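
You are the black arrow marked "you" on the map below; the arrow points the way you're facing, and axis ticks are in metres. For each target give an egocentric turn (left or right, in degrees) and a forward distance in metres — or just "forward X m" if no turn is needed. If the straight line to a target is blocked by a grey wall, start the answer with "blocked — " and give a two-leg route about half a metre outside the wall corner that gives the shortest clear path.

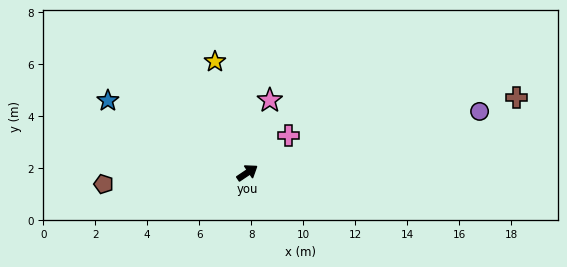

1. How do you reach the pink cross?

turn left 8°, forward 2.1 m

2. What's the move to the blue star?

turn left 119°, forward 6.0 m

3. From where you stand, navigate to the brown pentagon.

turn left 151°, forward 5.5 m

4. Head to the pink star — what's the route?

turn left 39°, forward 2.9 m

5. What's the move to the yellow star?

turn left 72°, forward 4.5 m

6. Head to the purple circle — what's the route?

turn right 19°, forward 9.2 m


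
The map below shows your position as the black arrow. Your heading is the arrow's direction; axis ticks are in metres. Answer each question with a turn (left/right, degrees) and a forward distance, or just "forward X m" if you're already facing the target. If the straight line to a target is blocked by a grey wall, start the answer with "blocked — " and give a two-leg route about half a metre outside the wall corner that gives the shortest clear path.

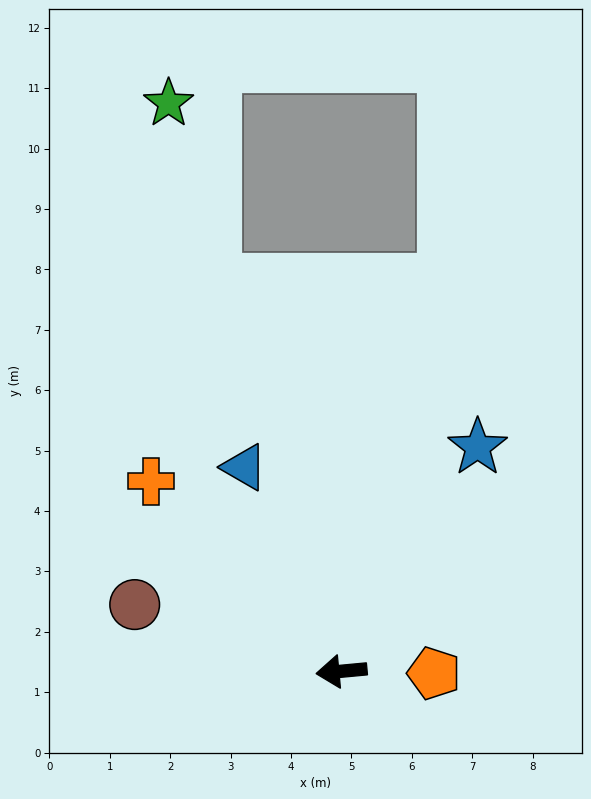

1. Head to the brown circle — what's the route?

turn right 23°, forward 3.6 m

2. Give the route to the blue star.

turn right 127°, forward 4.3 m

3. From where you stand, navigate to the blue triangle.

turn right 70°, forward 3.7 m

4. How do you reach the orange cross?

turn right 50°, forward 4.5 m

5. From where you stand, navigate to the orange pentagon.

turn left 173°, forward 1.5 m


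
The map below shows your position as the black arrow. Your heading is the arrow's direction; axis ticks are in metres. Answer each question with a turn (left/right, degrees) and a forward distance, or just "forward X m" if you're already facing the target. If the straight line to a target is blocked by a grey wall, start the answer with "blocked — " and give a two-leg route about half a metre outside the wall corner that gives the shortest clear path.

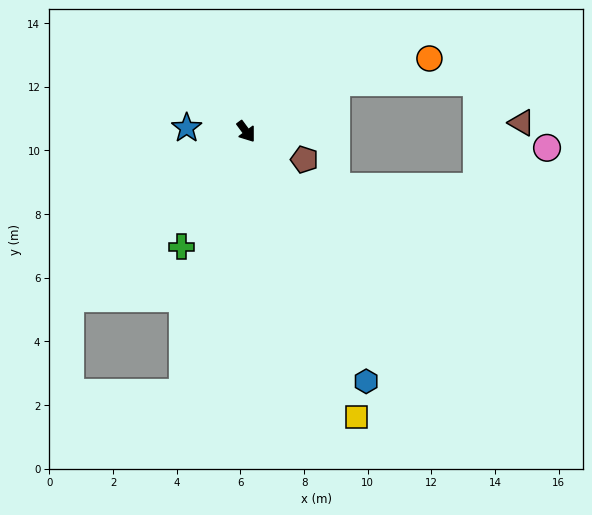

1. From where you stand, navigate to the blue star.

turn right 130°, forward 1.9 m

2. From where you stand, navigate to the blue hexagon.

turn right 11°, forward 8.7 m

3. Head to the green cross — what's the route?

turn right 66°, forward 4.2 m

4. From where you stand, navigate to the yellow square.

turn right 15°, forward 9.6 m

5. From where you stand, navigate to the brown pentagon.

turn left 28°, forward 2.0 m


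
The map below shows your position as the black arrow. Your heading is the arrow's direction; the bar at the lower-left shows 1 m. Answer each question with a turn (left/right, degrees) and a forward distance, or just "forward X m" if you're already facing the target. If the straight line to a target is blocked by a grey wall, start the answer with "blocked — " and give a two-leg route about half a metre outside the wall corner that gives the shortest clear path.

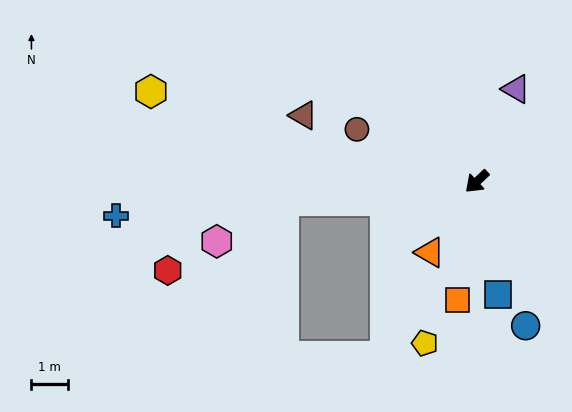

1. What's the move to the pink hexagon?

blocked — turn right 38°, forward 5.3 m, then turn left 26°, forward 2.2 m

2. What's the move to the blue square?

turn left 57°, forward 3.1 m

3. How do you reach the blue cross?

turn right 38°, forward 9.9 m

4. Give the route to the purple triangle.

turn right 156°, forward 2.7 m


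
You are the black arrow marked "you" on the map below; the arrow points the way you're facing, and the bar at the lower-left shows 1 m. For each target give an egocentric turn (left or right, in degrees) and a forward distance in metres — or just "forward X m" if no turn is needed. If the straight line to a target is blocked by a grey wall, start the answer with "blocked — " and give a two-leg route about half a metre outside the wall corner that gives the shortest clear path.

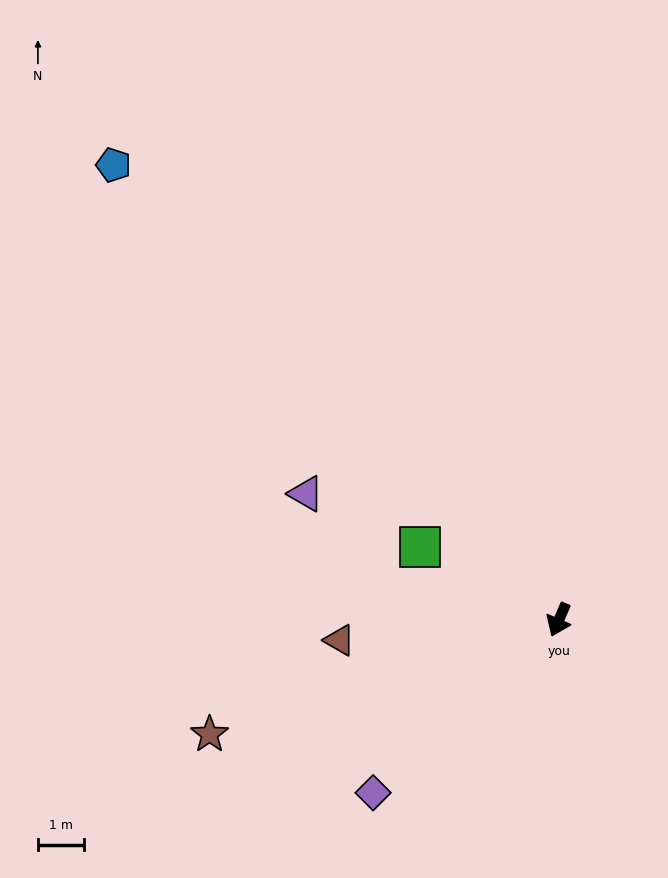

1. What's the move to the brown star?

turn right 48°, forward 7.9 m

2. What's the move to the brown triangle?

turn right 61°, forward 4.7 m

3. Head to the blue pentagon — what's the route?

turn right 112°, forward 13.7 m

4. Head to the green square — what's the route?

turn right 94°, forward 3.4 m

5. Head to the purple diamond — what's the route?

turn right 24°, forward 5.5 m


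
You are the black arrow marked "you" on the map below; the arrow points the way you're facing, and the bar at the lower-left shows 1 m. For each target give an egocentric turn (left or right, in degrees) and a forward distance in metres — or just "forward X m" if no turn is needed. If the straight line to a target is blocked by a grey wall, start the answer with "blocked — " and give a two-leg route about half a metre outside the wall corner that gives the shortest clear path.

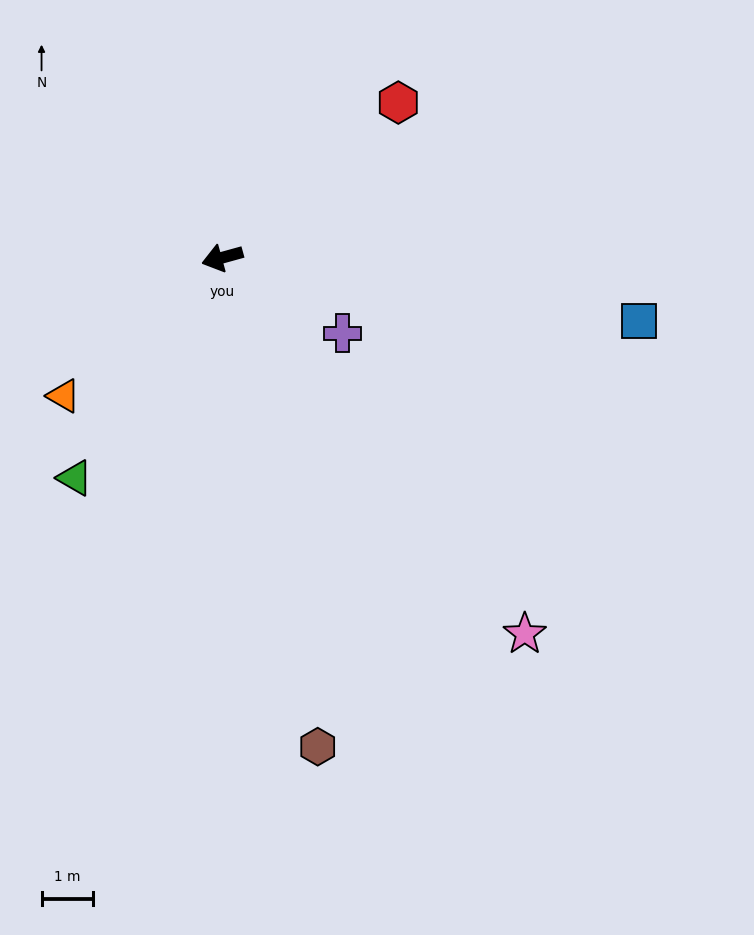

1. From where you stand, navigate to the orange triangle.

turn left 26°, forward 4.1 m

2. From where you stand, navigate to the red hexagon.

turn right 154°, forward 4.6 m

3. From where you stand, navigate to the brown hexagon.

turn left 86°, forward 9.8 m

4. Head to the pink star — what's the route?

turn left 113°, forward 9.5 m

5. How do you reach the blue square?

turn left 156°, forward 8.3 m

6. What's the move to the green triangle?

turn left 41°, forward 5.2 m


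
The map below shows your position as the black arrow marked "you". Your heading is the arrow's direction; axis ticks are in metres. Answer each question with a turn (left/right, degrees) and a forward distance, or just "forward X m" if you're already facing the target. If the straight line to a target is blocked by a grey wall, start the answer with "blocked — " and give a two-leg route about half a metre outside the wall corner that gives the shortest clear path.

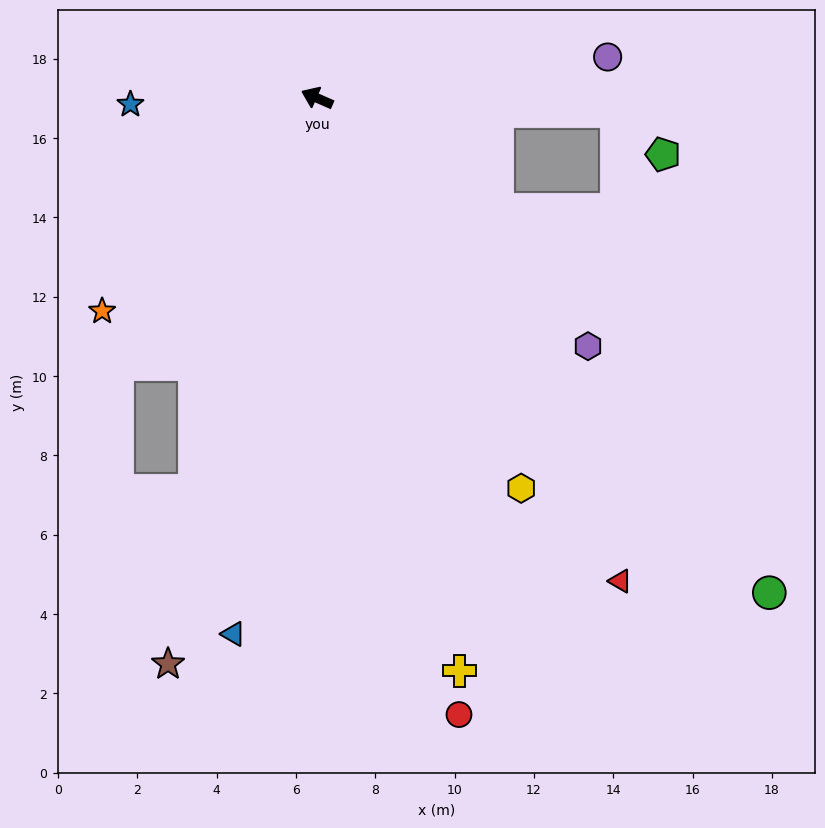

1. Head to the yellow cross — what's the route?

turn left 128°, forward 14.9 m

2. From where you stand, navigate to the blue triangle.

turn left 105°, forward 13.7 m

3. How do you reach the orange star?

turn left 68°, forward 7.6 m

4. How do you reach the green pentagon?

blocked — turn right 159°, forward 7.6 m, then turn right 41°, forward 1.6 m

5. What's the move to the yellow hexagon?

turn left 141°, forward 11.1 m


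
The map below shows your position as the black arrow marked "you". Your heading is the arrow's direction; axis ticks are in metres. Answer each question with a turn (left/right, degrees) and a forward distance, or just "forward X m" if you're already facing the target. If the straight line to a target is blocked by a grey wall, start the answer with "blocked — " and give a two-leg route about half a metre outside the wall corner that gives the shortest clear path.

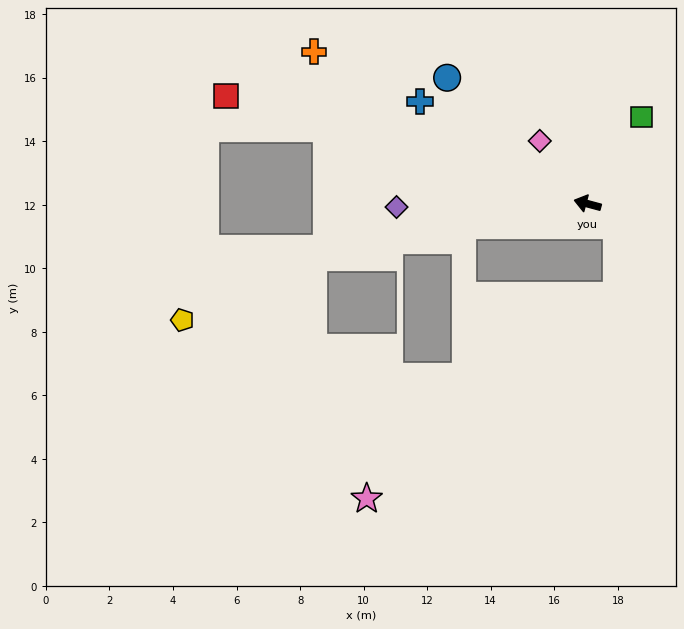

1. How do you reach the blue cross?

turn right 16°, forward 6.2 m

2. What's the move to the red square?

forward 11.9 m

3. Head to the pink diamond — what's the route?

turn right 38°, forward 2.5 m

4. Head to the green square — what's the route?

turn right 107°, forward 3.2 m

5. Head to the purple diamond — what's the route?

turn left 16°, forward 6.0 m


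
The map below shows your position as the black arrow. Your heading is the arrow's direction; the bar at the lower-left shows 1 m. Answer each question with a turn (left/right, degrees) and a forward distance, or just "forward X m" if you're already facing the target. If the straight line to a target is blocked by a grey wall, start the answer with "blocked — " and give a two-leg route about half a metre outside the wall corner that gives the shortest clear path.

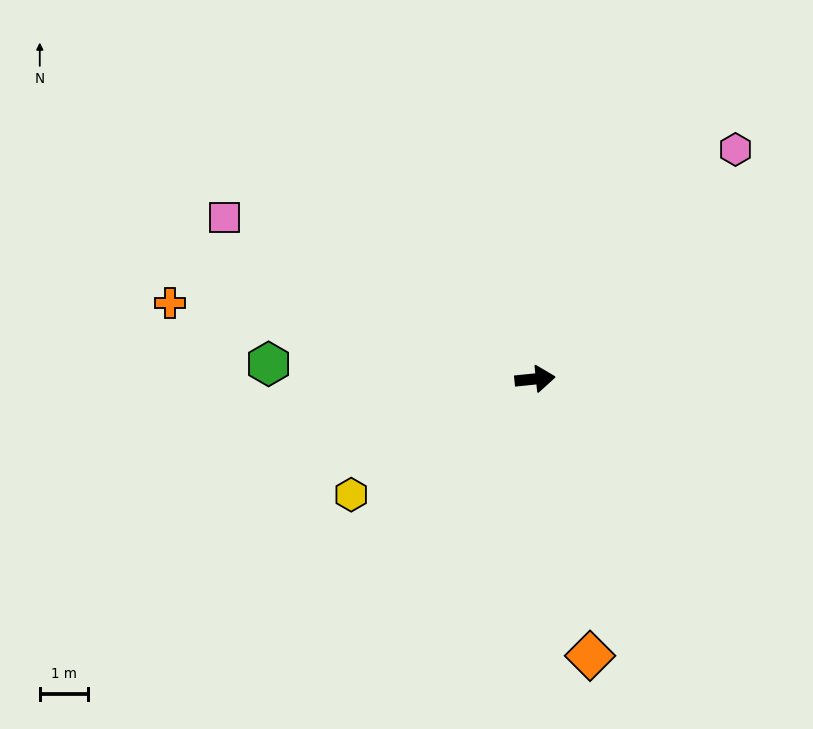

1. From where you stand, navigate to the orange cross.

turn left 162°, forward 7.7 m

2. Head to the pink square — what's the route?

turn left 147°, forward 7.3 m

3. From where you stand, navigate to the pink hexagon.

turn left 43°, forward 6.3 m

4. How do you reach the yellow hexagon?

turn right 154°, forward 4.5 m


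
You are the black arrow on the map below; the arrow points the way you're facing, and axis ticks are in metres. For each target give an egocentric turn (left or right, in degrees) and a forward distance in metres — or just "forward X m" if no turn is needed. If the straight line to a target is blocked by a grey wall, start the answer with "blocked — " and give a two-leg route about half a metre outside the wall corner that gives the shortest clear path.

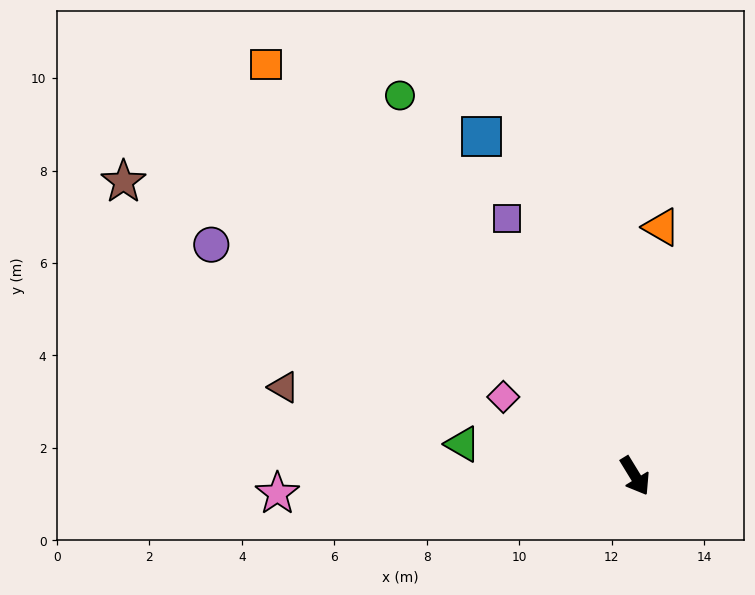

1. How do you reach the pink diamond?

turn right 152°, forward 3.3 m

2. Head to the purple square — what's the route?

turn left 175°, forward 6.2 m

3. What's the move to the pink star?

turn right 119°, forward 7.7 m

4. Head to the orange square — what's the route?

turn right 170°, forward 12.0 m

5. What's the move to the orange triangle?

turn left 142°, forward 5.4 m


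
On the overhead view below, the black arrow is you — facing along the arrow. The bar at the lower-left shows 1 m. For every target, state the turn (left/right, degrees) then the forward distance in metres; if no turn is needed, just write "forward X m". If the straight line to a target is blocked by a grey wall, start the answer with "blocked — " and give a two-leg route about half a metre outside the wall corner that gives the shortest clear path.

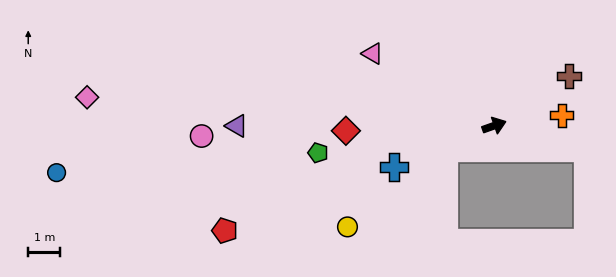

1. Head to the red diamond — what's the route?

turn left 162°, forward 4.6 m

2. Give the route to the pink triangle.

turn left 130°, forward 4.4 m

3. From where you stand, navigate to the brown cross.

turn left 14°, forward 2.8 m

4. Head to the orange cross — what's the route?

turn right 11°, forward 2.1 m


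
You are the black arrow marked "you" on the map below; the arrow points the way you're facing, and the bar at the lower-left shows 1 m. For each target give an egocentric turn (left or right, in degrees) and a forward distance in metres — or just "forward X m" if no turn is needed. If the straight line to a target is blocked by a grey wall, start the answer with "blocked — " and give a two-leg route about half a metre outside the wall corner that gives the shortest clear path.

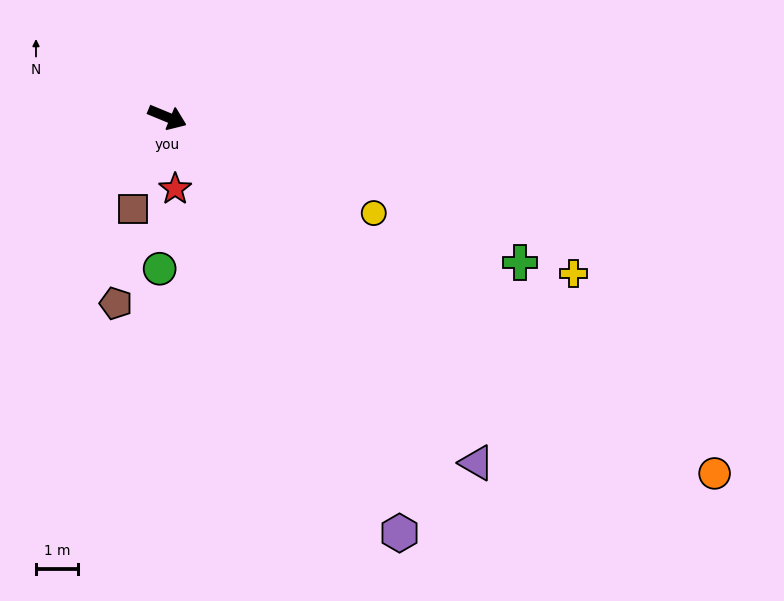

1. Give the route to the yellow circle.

turn right 2°, forward 5.4 m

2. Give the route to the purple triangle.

turn right 26°, forward 11.1 m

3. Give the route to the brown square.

turn right 88°, forward 2.3 m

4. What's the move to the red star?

turn right 61°, forward 1.7 m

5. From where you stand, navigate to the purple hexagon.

turn right 38°, forward 11.4 m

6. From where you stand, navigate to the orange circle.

turn right 11°, forward 15.6 m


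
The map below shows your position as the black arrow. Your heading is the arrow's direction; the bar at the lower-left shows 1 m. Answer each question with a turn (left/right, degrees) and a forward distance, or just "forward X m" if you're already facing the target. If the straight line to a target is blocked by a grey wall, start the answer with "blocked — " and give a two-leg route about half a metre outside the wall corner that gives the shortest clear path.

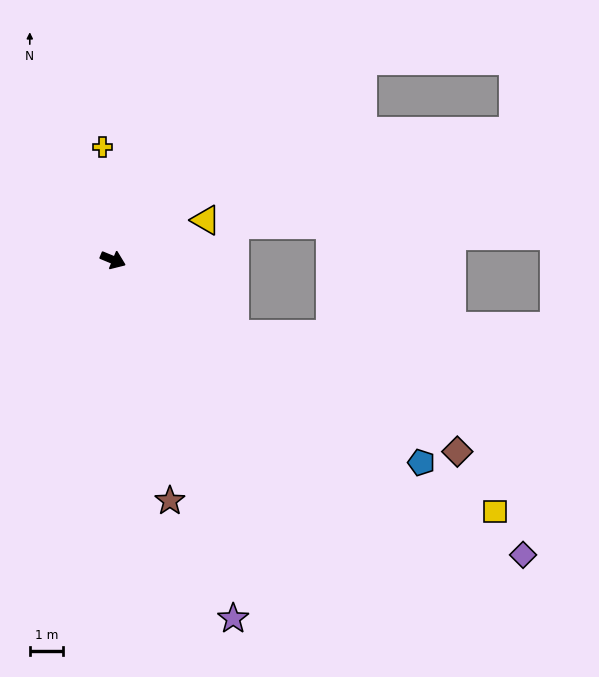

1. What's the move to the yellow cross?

turn left 118°, forward 3.4 m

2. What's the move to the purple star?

turn right 49°, forward 11.3 m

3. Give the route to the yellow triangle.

turn left 46°, forward 3.0 m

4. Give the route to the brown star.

turn right 54°, forward 7.4 m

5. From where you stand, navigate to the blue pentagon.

turn right 11°, forward 11.0 m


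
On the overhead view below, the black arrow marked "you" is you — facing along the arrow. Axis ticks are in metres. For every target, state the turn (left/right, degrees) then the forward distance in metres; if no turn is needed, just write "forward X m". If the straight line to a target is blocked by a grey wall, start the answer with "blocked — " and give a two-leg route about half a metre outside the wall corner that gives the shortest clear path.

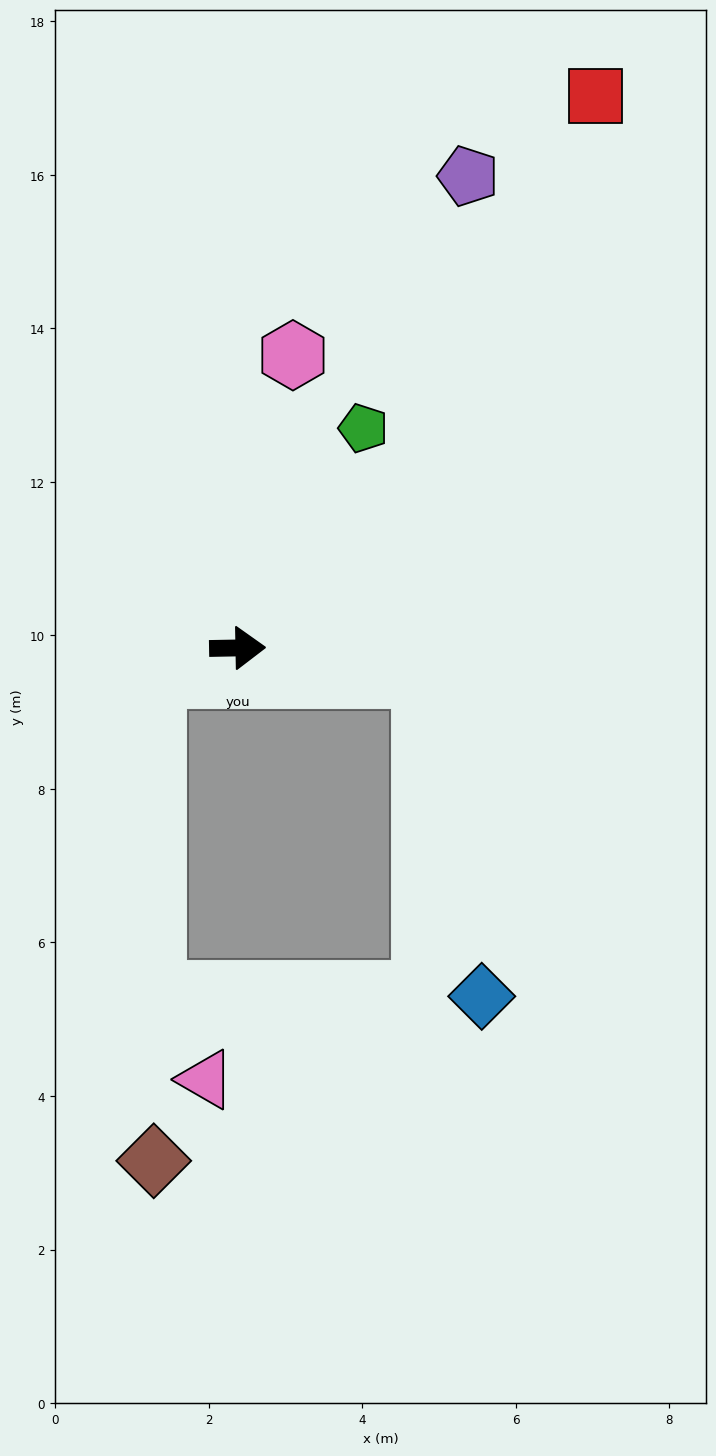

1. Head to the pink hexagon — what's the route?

turn left 78°, forward 3.9 m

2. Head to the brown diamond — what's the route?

blocked — turn right 163°, forward 1.2 m, then turn left 72°, forward 6.3 m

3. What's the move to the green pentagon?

turn left 59°, forward 3.3 m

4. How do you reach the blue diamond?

blocked — turn right 9°, forward 2.5 m, then turn right 72°, forward 4.3 m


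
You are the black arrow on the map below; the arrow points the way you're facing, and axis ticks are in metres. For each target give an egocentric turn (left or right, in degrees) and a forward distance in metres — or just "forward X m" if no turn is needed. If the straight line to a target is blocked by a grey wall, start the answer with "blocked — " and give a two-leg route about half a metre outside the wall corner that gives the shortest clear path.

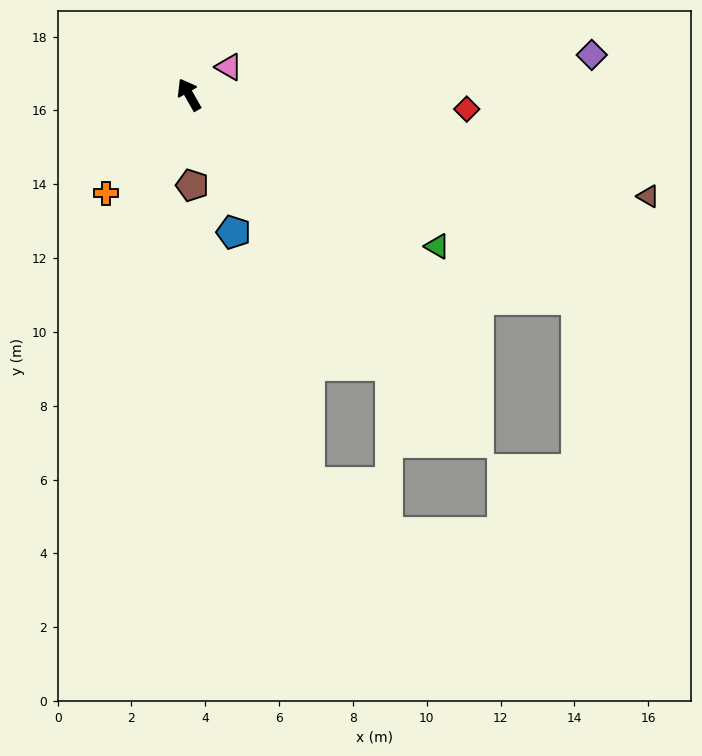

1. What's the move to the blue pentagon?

turn left 168°, forward 3.9 m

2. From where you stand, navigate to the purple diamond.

turn right 114°, forward 11.0 m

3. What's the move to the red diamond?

turn right 123°, forward 7.5 m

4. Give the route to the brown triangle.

turn right 132°, forward 12.7 m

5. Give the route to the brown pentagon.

turn left 152°, forward 2.5 m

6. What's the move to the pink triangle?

turn right 85°, forward 1.3 m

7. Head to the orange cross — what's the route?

turn left 110°, forward 3.5 m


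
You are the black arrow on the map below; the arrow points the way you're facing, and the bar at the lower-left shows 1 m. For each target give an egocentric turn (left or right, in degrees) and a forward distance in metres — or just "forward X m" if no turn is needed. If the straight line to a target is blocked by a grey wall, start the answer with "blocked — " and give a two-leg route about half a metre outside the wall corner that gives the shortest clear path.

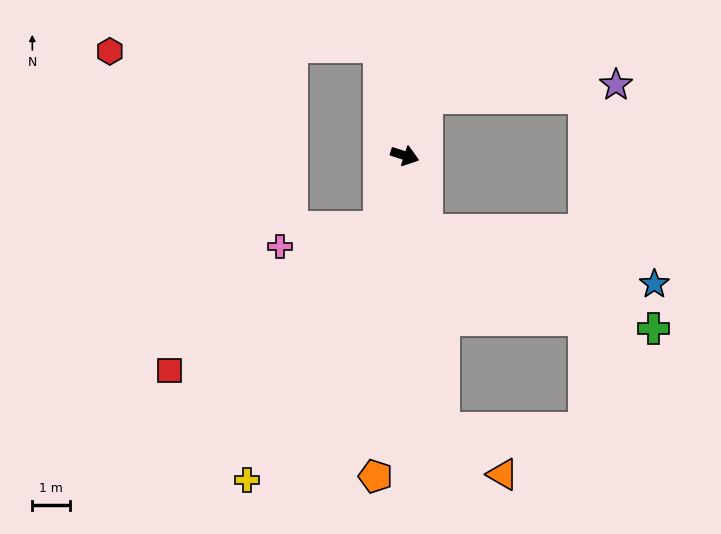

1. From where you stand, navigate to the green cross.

blocked — turn right 55°, forward 2.1 m, then turn left 49°, forward 6.6 m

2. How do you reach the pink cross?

blocked — turn right 92°, forward 2.0 m, then turn right 58°, forward 2.7 m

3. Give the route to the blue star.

blocked — turn right 55°, forward 2.1 m, then turn left 60°, forward 6.3 m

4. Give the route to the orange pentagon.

turn right 77°, forward 8.6 m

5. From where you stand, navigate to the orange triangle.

blocked — turn right 64°, forward 7.4 m, then turn left 44°, forward 2.0 m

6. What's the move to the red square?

blocked — turn right 92°, forward 2.0 m, then turn right 35°, forward 6.8 m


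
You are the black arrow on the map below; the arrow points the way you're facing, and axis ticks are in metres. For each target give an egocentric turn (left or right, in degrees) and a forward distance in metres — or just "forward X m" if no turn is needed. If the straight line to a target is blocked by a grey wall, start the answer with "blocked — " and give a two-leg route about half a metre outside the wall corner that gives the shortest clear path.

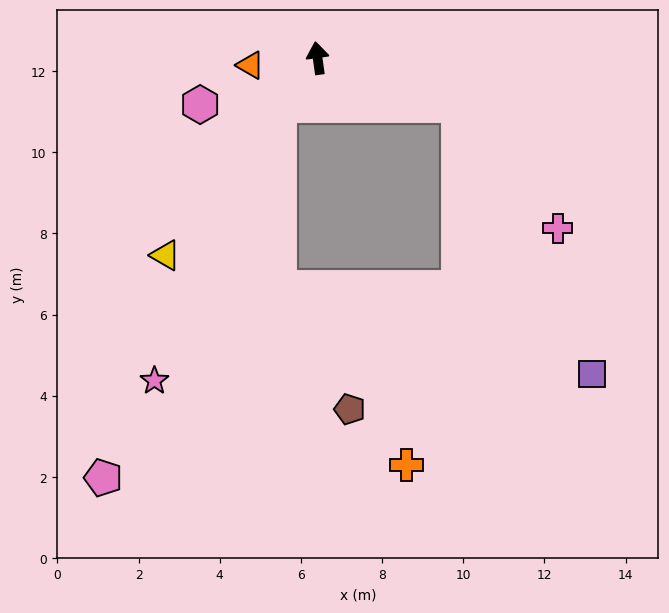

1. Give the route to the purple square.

blocked — turn right 117°, forward 3.7 m, then turn right 44°, forward 7.4 m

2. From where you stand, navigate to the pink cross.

blocked — turn right 117°, forward 3.7 m, then turn right 32°, forward 3.9 m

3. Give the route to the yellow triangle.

turn left 134°, forward 6.1 m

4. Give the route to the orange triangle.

turn left 88°, forward 1.7 m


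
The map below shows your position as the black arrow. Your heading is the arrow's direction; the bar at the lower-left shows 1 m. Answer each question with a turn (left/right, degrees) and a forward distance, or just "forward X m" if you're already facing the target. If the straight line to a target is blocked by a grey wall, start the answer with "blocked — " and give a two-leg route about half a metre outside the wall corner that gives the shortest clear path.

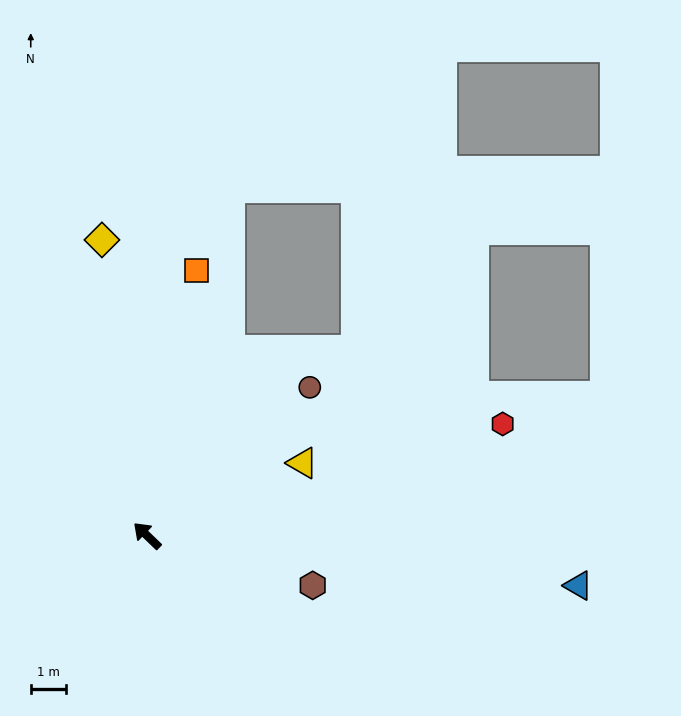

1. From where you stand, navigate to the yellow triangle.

turn right 111°, forward 4.8 m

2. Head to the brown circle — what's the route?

turn right 94°, forward 6.2 m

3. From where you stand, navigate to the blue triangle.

turn right 143°, forward 12.3 m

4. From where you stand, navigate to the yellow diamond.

turn right 37°, forward 8.5 m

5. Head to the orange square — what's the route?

turn right 57°, forward 7.6 m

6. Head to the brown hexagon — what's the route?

turn right 153°, forward 4.9 m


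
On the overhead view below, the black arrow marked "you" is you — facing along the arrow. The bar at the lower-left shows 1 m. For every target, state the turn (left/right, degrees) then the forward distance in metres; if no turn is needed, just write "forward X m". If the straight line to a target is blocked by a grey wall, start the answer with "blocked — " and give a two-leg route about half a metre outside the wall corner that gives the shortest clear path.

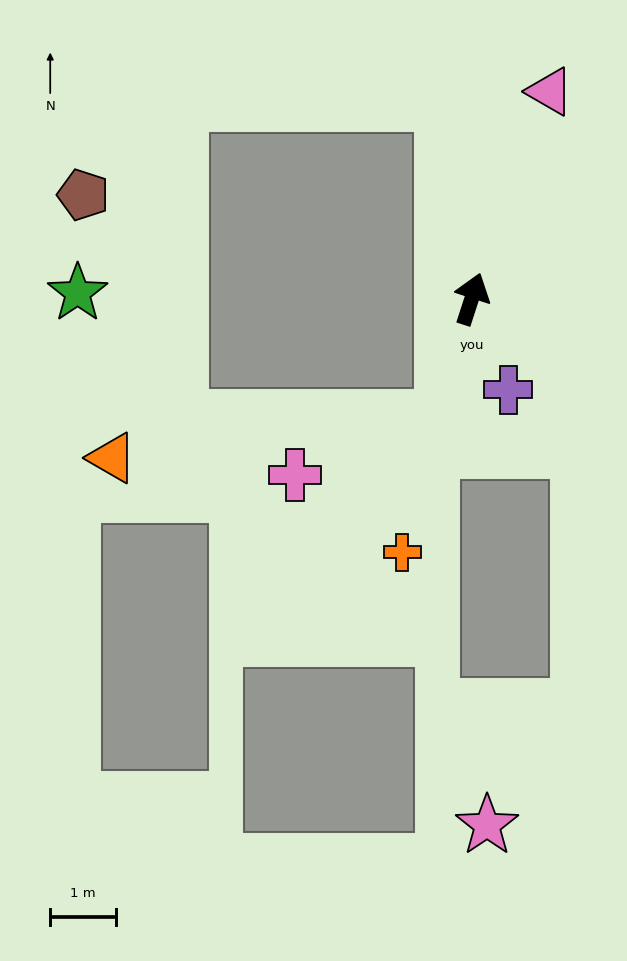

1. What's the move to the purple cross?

turn right 140°, forward 1.5 m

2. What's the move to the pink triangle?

turn right 3°, forward 3.4 m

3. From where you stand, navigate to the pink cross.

blocked — turn right 176°, forward 1.8 m, then turn right 55°, forward 2.4 m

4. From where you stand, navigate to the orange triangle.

blocked — turn right 176°, forward 1.8 m, then turn right 69°, forward 5.0 m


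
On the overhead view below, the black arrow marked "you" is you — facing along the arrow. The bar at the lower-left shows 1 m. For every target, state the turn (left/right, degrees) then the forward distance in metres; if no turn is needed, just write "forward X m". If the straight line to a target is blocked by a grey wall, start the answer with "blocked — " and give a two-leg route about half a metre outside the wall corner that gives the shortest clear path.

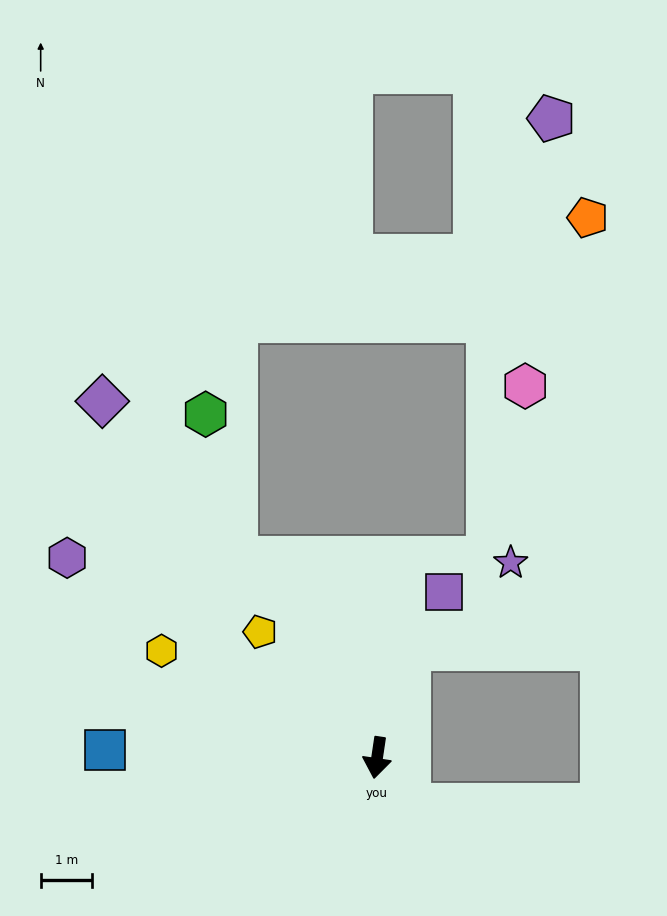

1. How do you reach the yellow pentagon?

turn right 129°, forward 3.3 m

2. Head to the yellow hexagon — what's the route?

turn right 108°, forward 4.6 m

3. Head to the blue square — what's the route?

turn right 83°, forward 5.3 m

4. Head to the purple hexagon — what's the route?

turn right 114°, forward 7.1 m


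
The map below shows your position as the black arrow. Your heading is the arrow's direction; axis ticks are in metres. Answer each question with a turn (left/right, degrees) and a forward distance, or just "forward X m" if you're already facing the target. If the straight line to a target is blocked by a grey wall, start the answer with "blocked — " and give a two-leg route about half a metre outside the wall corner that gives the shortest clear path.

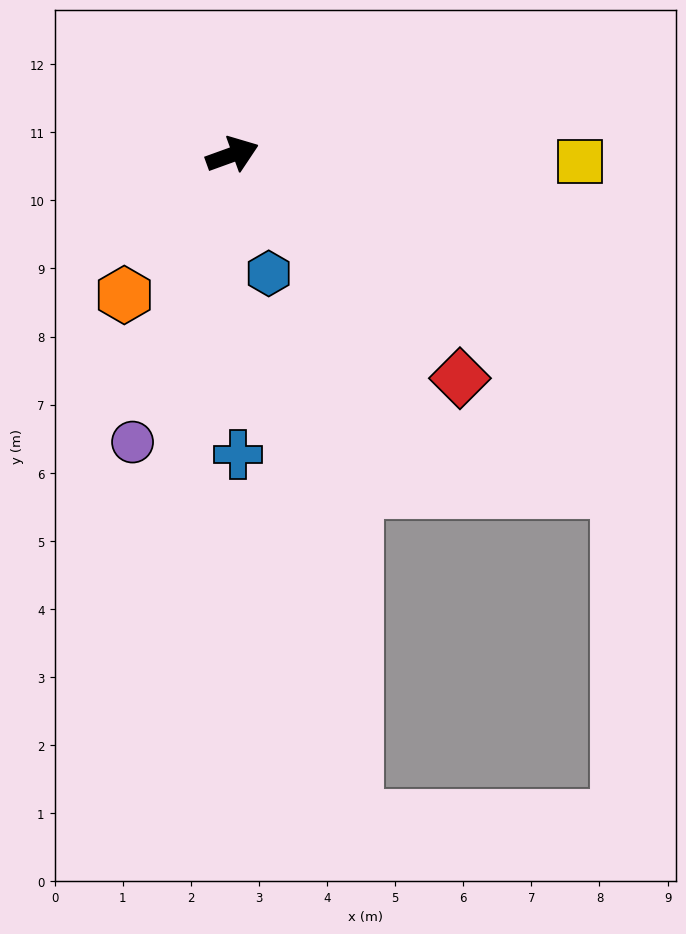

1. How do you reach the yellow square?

turn right 21°, forward 5.1 m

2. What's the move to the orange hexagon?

turn right 147°, forward 2.6 m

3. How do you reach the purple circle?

turn right 129°, forward 4.5 m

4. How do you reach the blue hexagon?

turn right 93°, forward 1.8 m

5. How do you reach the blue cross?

turn right 109°, forward 4.4 m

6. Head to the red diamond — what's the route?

turn right 64°, forward 4.7 m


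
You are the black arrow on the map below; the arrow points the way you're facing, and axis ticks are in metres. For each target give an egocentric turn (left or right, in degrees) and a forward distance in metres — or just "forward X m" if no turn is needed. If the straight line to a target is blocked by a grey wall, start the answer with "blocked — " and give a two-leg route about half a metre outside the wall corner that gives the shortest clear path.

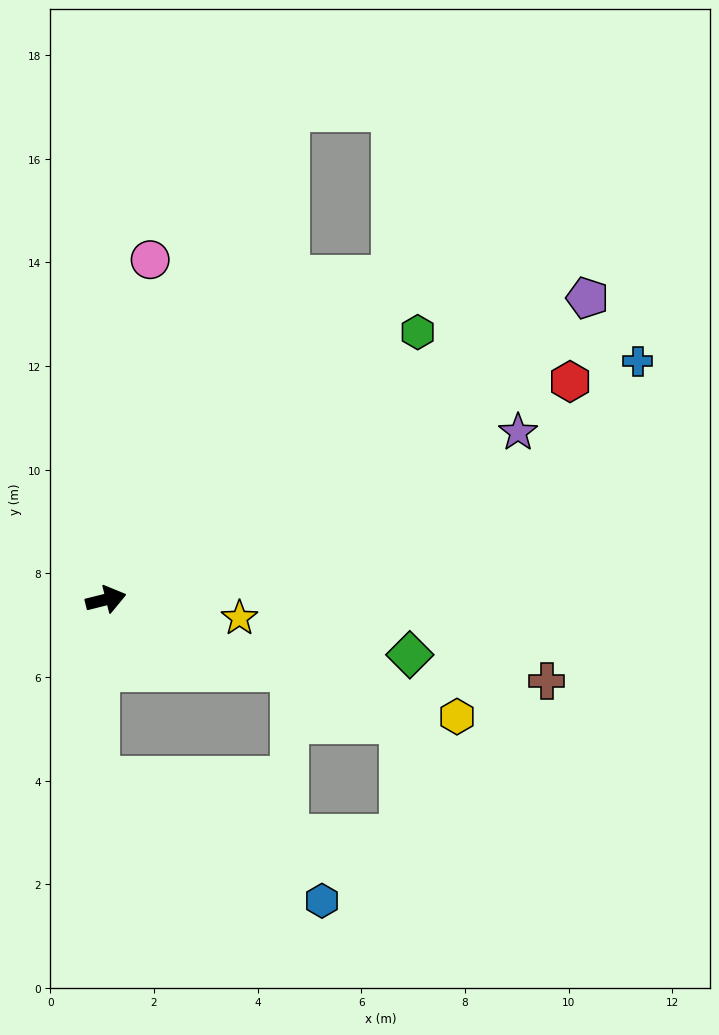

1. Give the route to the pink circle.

turn left 68°, forward 6.6 m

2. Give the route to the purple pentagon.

turn left 18°, forward 11.0 m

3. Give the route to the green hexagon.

turn left 27°, forward 7.9 m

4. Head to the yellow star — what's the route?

turn right 22°, forward 2.6 m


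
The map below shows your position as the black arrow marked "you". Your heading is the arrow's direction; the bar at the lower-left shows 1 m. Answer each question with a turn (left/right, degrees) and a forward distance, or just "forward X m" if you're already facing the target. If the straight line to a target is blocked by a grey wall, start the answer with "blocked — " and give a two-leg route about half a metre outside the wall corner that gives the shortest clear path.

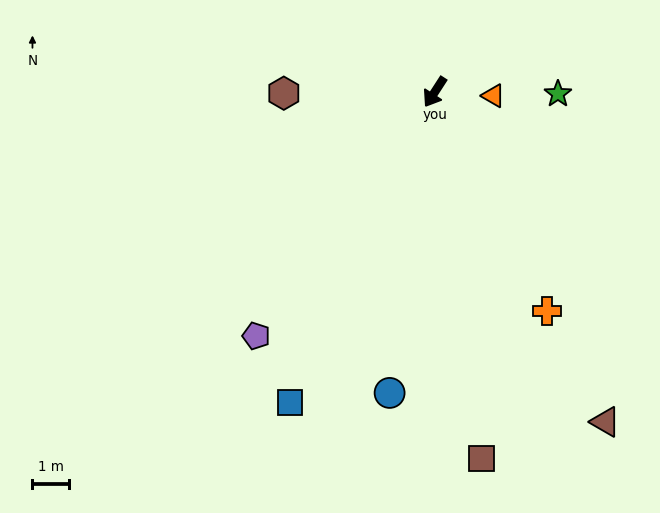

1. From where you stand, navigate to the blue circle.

turn left 24°, forward 8.4 m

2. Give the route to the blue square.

turn left 8°, forward 9.5 m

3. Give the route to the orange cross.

turn left 60°, forward 6.8 m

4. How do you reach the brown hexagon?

turn right 57°, forward 4.2 m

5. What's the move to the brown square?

turn left 40°, forward 10.2 m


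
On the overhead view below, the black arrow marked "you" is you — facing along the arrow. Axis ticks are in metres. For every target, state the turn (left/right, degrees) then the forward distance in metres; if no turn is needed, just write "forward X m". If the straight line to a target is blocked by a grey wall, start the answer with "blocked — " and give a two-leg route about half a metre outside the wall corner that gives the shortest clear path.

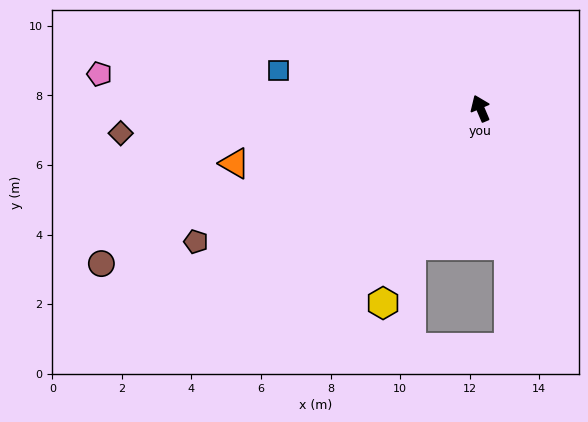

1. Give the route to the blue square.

turn left 56°, forward 5.9 m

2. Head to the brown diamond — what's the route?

turn left 71°, forward 10.4 m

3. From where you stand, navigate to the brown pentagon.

turn left 92°, forward 9.0 m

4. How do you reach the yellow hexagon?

turn left 130°, forward 6.3 m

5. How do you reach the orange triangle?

turn left 80°, forward 7.2 m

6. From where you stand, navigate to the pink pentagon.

turn left 62°, forward 11.0 m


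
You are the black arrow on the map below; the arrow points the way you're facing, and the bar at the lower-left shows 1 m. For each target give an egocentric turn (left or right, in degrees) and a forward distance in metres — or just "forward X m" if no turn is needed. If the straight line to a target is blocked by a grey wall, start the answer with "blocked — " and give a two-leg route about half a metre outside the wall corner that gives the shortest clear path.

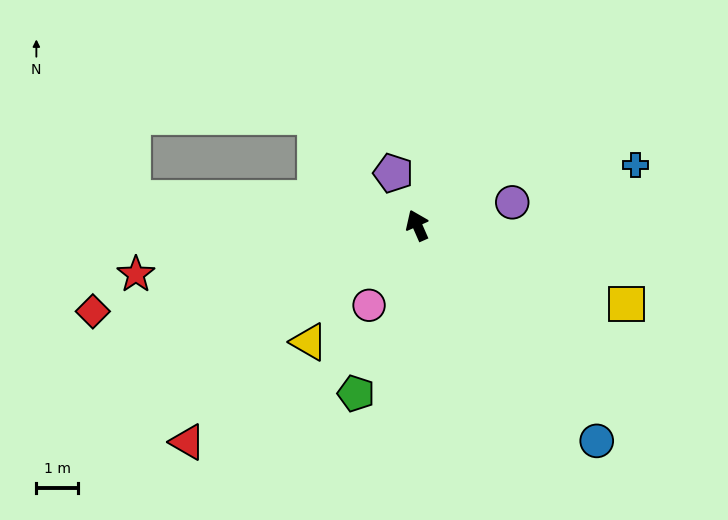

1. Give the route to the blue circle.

turn right 164°, forward 6.7 m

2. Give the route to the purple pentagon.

forward 1.4 m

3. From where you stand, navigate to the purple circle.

turn right 100°, forward 2.3 m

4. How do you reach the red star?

turn left 76°, forward 6.8 m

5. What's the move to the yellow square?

turn right 134°, forward 5.3 m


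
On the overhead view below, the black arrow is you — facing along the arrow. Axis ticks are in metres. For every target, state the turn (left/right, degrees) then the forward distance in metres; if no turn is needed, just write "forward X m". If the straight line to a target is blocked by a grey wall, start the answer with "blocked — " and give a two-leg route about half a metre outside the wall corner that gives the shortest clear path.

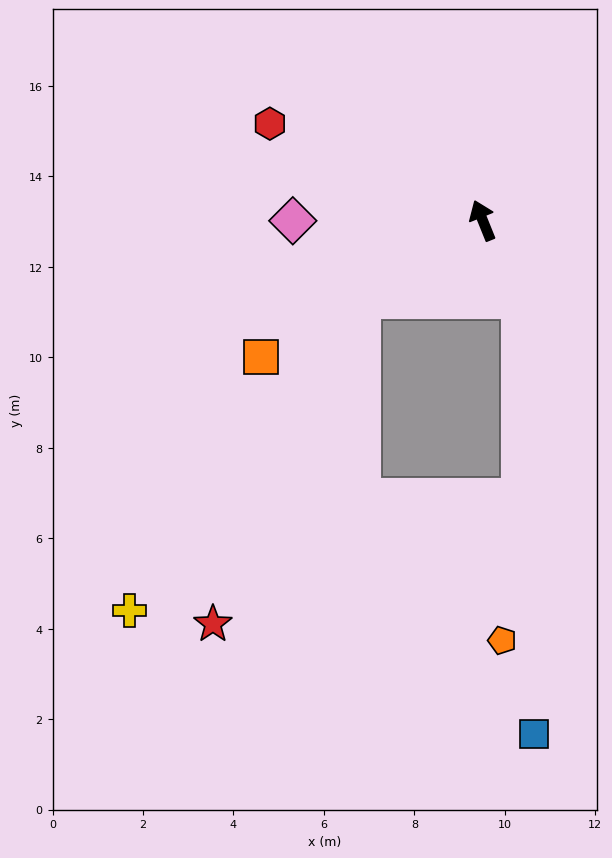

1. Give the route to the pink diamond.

turn left 68°, forward 4.2 m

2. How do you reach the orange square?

turn left 100°, forward 5.8 m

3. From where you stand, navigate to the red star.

blocked — turn left 101°, forward 3.2 m, then turn left 32°, forward 7.9 m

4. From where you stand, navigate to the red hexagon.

turn left 44°, forward 5.2 m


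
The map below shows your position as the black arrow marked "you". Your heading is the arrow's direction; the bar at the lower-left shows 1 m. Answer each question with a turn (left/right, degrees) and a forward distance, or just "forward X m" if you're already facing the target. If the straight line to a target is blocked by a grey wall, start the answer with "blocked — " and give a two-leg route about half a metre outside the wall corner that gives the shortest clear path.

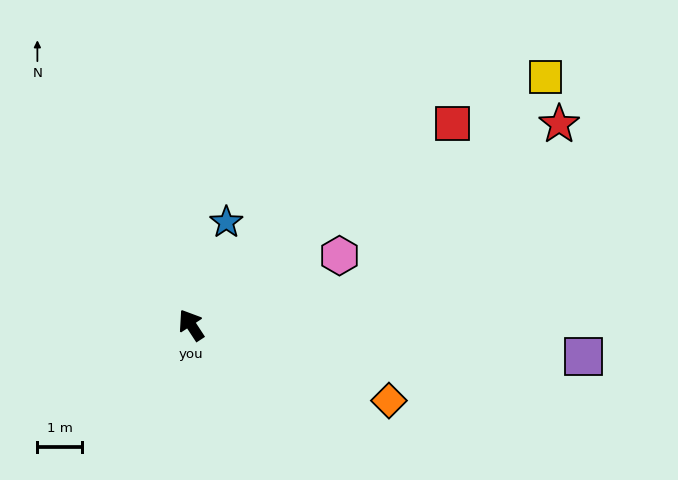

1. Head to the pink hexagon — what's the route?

turn right 98°, forward 3.7 m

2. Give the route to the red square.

turn right 86°, forward 7.4 m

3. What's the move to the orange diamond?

turn right 144°, forward 4.8 m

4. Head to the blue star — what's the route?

turn right 52°, forward 2.4 m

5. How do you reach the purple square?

turn right 128°, forward 8.9 m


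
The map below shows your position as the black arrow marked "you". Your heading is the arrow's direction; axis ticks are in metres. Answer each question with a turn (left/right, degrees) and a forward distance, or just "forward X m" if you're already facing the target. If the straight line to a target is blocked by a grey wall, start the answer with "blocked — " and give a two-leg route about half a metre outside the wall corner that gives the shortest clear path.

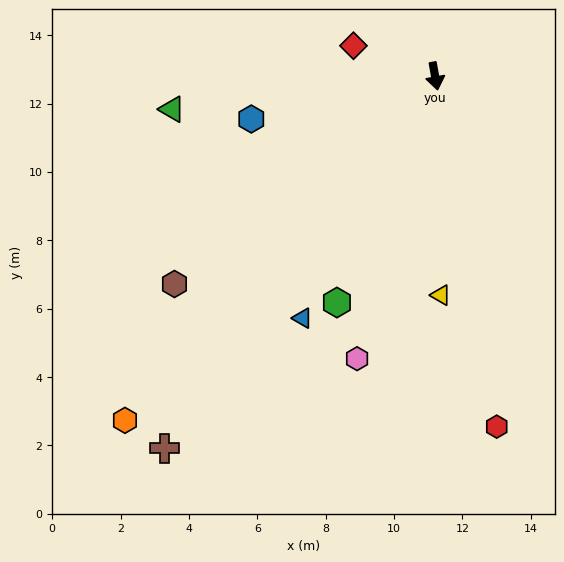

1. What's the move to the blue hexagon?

turn right 87°, forward 5.5 m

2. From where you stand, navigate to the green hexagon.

turn right 34°, forward 7.2 m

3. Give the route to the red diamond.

turn right 121°, forward 2.5 m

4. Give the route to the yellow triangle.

turn right 9°, forward 6.4 m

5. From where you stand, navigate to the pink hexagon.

turn right 26°, forward 8.6 m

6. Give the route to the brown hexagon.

turn right 62°, forward 9.7 m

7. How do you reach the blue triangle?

turn right 39°, forward 8.1 m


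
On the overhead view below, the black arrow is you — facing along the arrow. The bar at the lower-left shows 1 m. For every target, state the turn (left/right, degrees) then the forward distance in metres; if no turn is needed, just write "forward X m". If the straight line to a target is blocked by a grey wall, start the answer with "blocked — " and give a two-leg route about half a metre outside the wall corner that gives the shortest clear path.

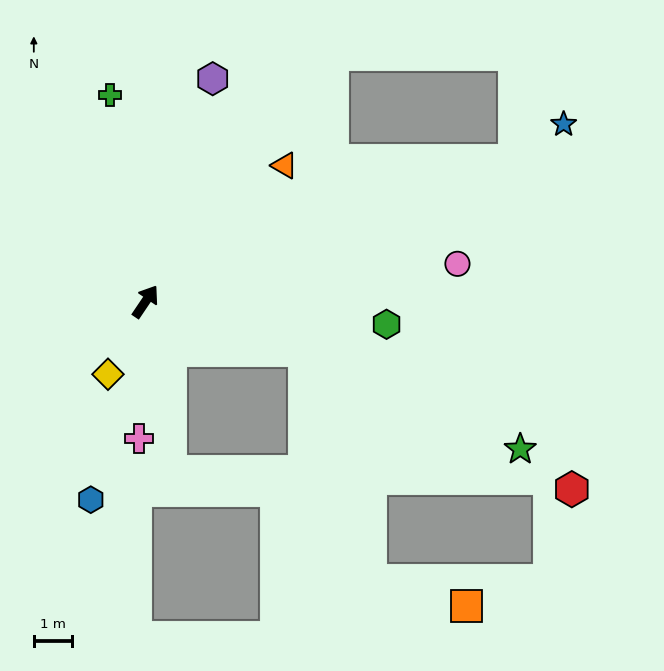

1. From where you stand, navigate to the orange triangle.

turn right 12°, forward 5.1 m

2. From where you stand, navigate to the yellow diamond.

turn right 173°, forward 2.1 m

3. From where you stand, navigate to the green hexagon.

turn right 61°, forward 6.3 m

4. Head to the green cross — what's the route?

turn left 44°, forward 5.5 m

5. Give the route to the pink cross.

turn right 149°, forward 3.6 m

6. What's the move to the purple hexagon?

turn left 17°, forward 6.1 m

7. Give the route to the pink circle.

turn right 49°, forward 8.2 m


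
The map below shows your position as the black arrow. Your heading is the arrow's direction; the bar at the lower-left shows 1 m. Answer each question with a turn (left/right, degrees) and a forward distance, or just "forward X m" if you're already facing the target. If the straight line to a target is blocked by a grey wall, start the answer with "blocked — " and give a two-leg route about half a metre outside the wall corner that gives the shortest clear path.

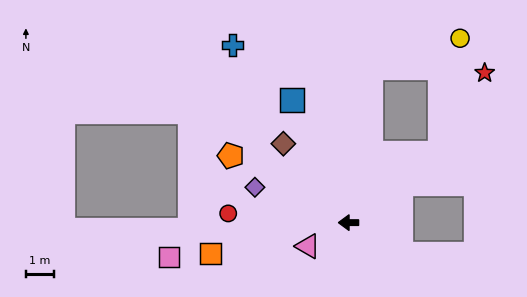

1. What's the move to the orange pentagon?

turn right 30°, forward 4.8 m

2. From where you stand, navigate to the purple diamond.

turn right 21°, forward 3.5 m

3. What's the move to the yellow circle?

blocked — turn right 143°, forward 4.1 m, then turn left 43°, forward 4.1 m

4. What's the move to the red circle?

turn right 4°, forward 4.3 m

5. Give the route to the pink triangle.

turn left 30°, forward 1.7 m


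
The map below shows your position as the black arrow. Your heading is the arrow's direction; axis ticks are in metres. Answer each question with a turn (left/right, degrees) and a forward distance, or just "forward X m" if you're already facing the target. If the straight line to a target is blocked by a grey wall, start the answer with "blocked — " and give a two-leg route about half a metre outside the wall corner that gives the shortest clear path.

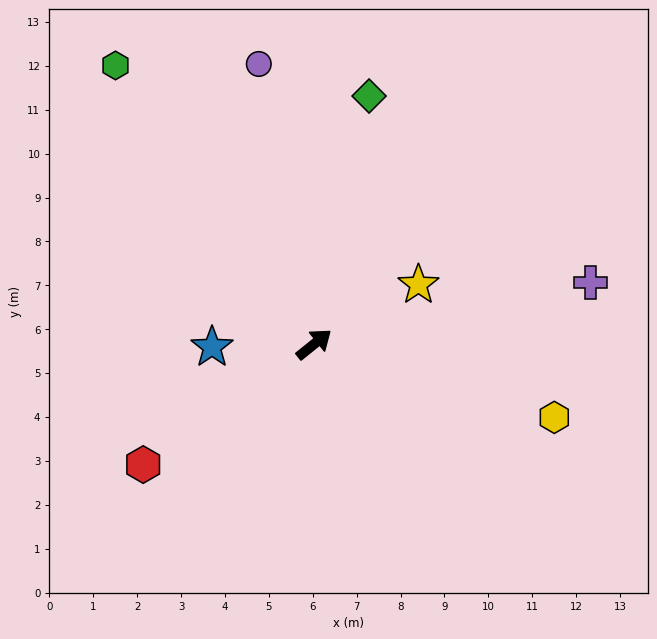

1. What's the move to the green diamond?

turn left 39°, forward 5.8 m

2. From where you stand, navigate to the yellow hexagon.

turn right 56°, forward 5.7 m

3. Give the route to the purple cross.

turn right 26°, forward 6.4 m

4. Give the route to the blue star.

turn left 143°, forward 2.3 m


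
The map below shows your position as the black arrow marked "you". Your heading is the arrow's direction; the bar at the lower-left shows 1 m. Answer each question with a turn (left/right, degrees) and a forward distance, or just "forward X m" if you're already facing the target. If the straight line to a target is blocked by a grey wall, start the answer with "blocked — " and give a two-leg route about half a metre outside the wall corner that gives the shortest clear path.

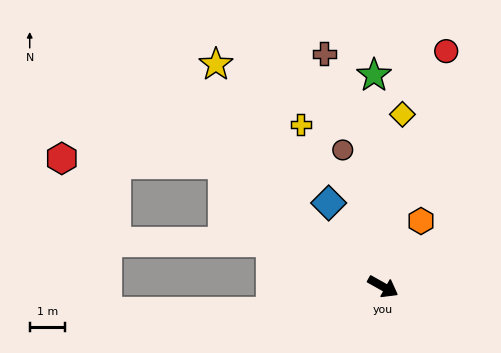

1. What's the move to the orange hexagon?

turn left 89°, forward 2.2 m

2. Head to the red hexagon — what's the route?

blocked — turn left 172°, forward 5.8 m, then turn left 35°, forward 4.6 m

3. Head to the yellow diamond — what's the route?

turn left 113°, forward 5.0 m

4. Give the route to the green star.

turn left 122°, forward 6.1 m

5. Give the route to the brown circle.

turn left 136°, forward 4.1 m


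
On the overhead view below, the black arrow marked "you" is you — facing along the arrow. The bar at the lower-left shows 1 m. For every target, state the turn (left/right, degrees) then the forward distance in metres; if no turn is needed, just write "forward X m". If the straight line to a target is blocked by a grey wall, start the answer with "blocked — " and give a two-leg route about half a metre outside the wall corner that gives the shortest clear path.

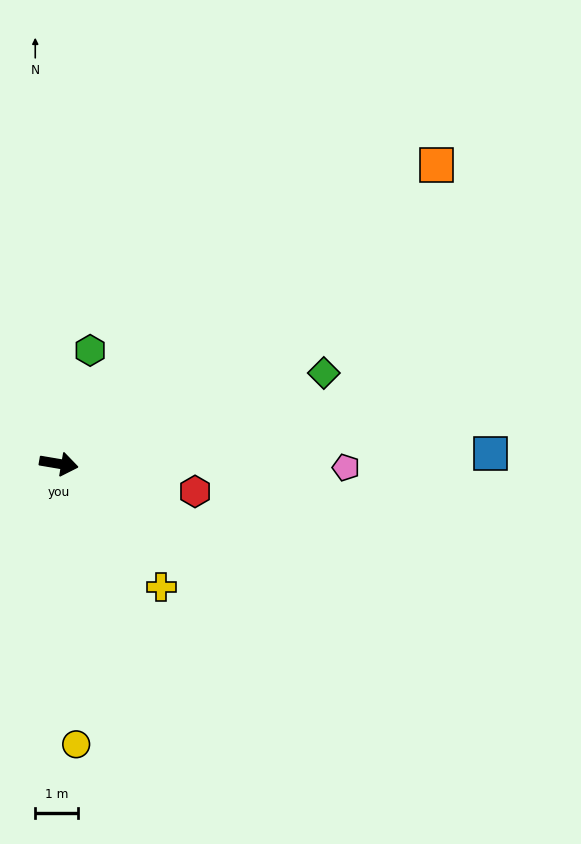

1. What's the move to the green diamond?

turn left 29°, forward 6.6 m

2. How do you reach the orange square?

turn left 48°, forward 11.3 m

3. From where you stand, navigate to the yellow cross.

turn right 41°, forward 3.8 m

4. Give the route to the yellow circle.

turn right 77°, forward 6.6 m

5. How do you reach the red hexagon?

forward 3.3 m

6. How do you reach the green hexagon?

turn left 84°, forward 2.8 m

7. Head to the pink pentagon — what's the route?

turn left 9°, forward 6.7 m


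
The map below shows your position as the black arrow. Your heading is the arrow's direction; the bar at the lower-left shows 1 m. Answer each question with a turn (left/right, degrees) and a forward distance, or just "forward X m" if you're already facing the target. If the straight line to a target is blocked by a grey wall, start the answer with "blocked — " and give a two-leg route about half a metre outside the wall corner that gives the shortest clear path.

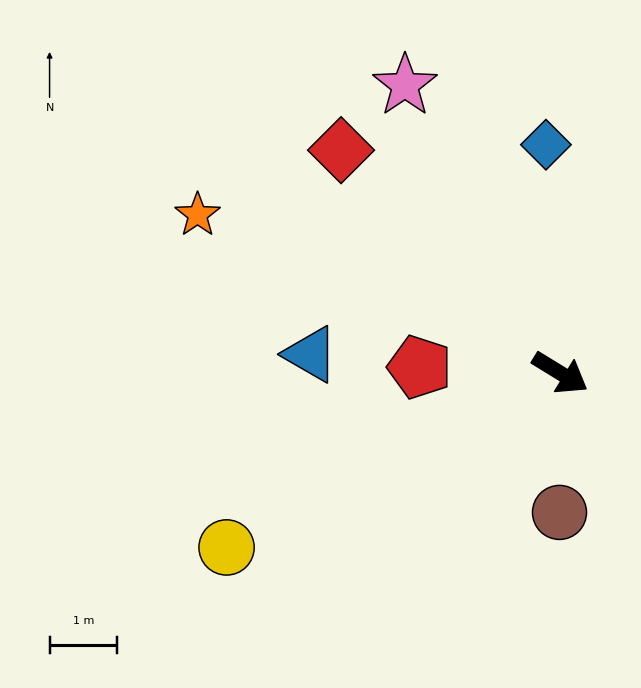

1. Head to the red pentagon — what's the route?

turn right 151°, forward 2.1 m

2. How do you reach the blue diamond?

turn left 125°, forward 3.4 m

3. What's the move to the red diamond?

turn left 166°, forward 4.6 m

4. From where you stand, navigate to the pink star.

turn left 150°, forward 4.8 m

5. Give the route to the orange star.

turn right 172°, forward 5.8 m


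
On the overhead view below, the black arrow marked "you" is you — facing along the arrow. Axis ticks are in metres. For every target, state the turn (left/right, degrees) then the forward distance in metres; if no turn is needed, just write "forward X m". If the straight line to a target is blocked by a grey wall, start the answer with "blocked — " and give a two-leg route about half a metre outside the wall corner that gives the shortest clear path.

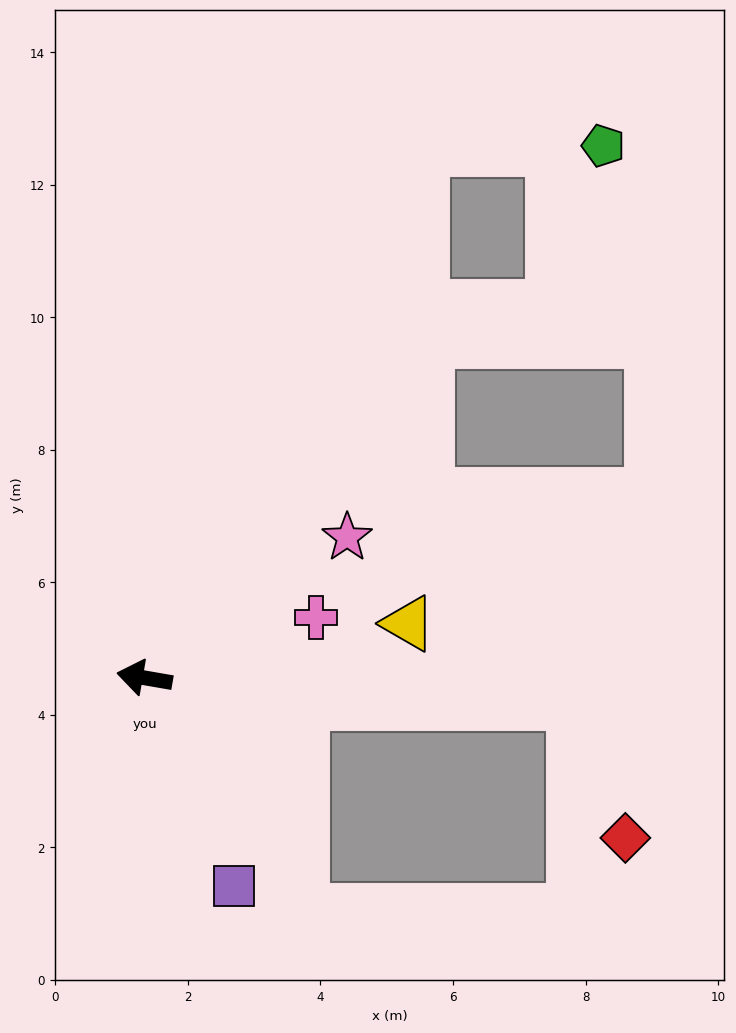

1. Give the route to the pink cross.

turn right 151°, forward 2.7 m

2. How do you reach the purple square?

turn left 123°, forward 3.4 m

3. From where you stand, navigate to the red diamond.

blocked — turn right 173°, forward 6.5 m, then turn right 67°, forward 2.2 m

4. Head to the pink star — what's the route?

turn right 135°, forward 3.7 m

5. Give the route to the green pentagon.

blocked — turn right 108°, forward 9.0 m, then turn right 61°, forward 2.8 m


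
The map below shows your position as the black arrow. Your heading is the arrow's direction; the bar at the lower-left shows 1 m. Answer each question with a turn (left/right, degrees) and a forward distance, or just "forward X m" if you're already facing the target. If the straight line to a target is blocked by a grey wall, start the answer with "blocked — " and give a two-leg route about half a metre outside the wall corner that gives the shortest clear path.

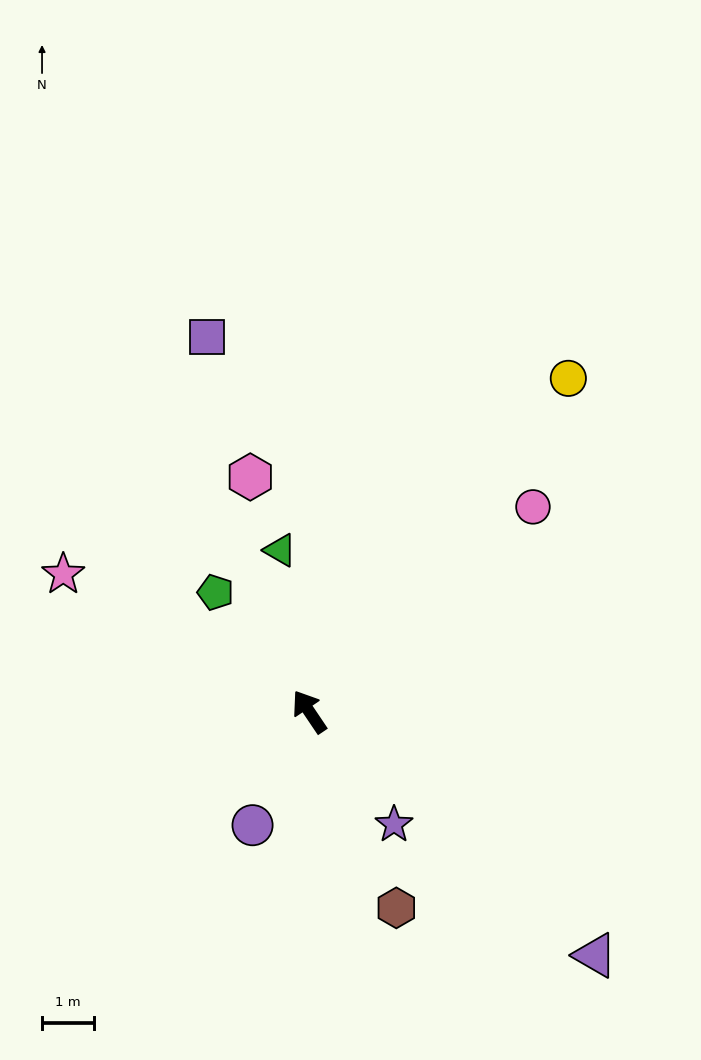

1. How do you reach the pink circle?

turn right 81°, forward 5.8 m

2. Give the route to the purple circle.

turn left 120°, forward 2.4 m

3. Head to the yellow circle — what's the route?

turn right 72°, forward 8.1 m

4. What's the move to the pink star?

turn left 27°, forward 5.4 m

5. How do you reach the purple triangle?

turn right 164°, forward 7.2 m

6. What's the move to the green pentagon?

turn left 4°, forward 2.9 m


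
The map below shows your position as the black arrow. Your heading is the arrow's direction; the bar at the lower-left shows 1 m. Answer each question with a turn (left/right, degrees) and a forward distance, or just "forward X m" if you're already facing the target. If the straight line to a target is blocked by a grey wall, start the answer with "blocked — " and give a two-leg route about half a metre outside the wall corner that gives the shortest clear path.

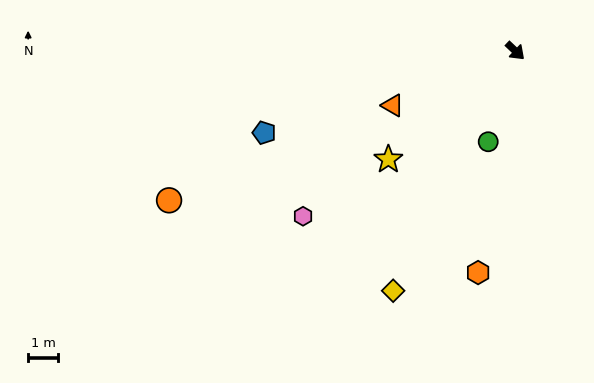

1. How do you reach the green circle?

turn right 63°, forward 3.2 m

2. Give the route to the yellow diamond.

turn right 74°, forward 9.0 m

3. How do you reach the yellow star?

turn right 96°, forward 5.6 m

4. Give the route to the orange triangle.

turn right 113°, forward 4.5 m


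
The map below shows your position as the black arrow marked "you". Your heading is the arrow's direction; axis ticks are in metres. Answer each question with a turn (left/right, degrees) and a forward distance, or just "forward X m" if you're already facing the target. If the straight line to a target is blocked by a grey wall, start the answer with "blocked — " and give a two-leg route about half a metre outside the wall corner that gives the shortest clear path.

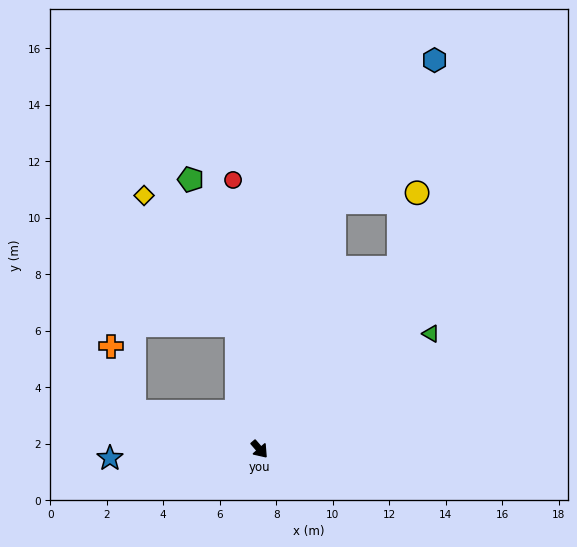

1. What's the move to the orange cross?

blocked — turn right 148°, forward 4.6 m, then turn right 54°, forward 2.4 m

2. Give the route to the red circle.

turn left 145°, forward 9.6 m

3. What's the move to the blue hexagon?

blocked — turn left 122°, forward 9.2 m, then turn right 18°, forward 6.1 m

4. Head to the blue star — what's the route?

turn right 128°, forward 5.3 m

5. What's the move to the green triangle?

turn left 83°, forward 7.3 m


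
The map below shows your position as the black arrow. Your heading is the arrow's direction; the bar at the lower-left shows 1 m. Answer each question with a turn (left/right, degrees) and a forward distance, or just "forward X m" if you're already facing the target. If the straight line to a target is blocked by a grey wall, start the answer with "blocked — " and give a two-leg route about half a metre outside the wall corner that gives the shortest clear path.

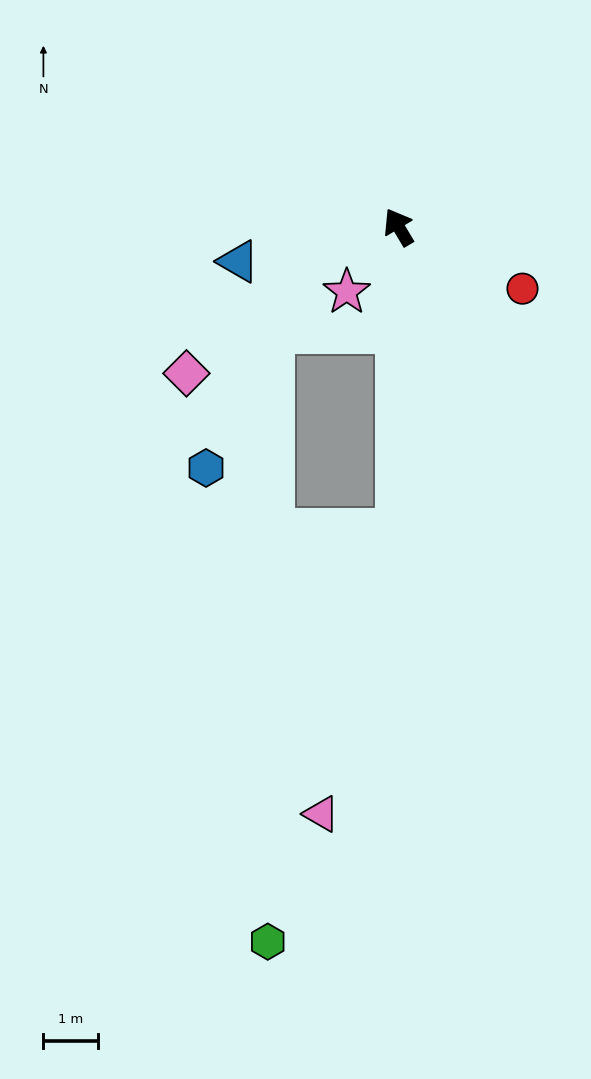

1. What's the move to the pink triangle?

blocked — turn left 149°, forward 5.5 m, then turn right 15°, forward 5.3 m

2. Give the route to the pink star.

turn left 110°, forward 1.5 m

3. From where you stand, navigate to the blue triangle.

turn left 71°, forward 3.0 m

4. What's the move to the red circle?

turn right 147°, forward 2.5 m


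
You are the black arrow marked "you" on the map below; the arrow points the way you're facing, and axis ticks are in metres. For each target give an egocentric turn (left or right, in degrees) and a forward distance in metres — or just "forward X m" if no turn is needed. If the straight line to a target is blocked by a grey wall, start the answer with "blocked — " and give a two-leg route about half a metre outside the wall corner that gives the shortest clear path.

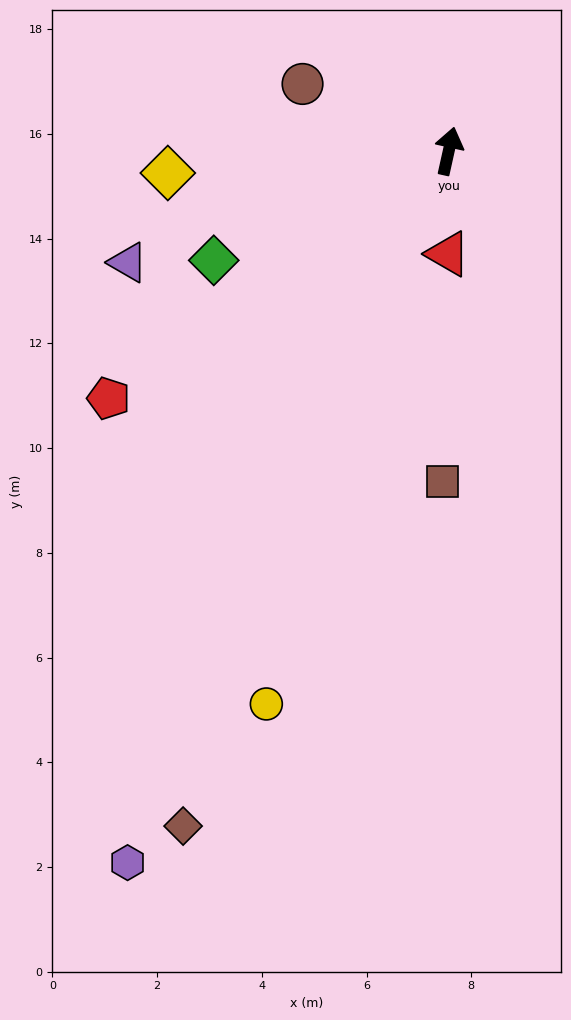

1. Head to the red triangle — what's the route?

turn right 168°, forward 2.0 m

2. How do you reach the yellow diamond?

turn left 107°, forward 5.4 m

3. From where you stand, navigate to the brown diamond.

turn left 171°, forward 13.9 m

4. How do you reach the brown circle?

turn left 78°, forward 3.1 m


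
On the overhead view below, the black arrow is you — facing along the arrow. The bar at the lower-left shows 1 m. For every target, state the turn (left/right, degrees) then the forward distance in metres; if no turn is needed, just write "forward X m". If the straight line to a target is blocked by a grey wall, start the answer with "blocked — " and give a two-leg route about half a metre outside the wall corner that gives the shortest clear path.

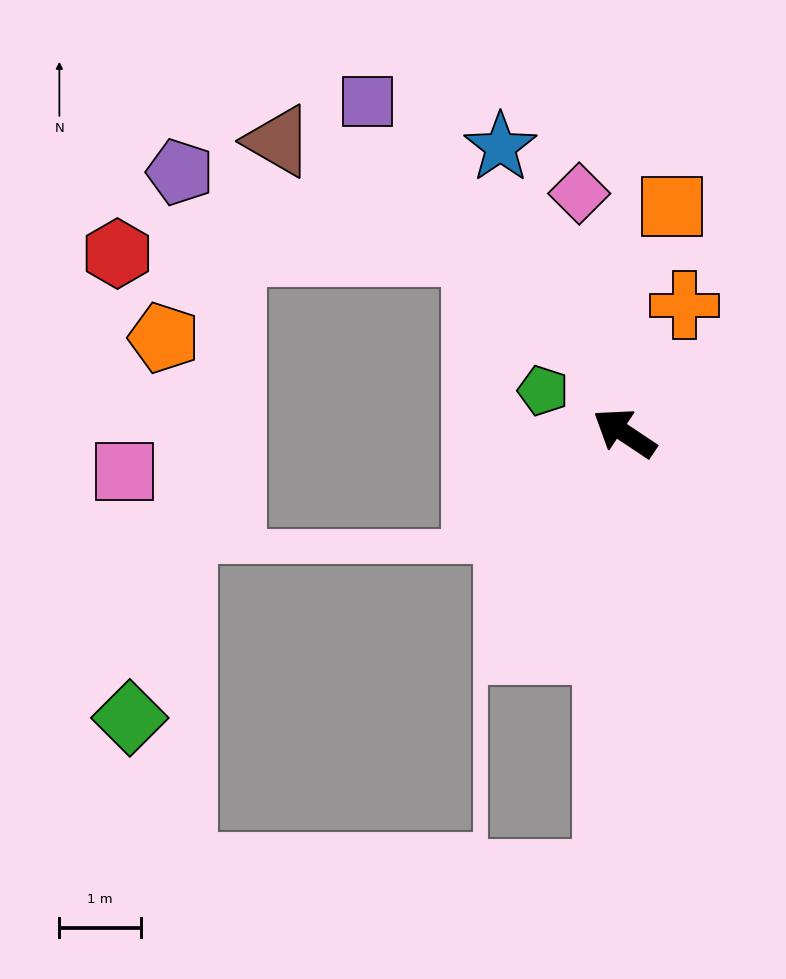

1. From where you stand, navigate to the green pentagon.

turn left 6°, forward 1.1 m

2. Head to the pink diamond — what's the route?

turn right 46°, forward 3.0 m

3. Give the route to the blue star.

turn right 33°, forward 3.8 m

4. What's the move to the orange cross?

turn right 81°, forward 1.7 m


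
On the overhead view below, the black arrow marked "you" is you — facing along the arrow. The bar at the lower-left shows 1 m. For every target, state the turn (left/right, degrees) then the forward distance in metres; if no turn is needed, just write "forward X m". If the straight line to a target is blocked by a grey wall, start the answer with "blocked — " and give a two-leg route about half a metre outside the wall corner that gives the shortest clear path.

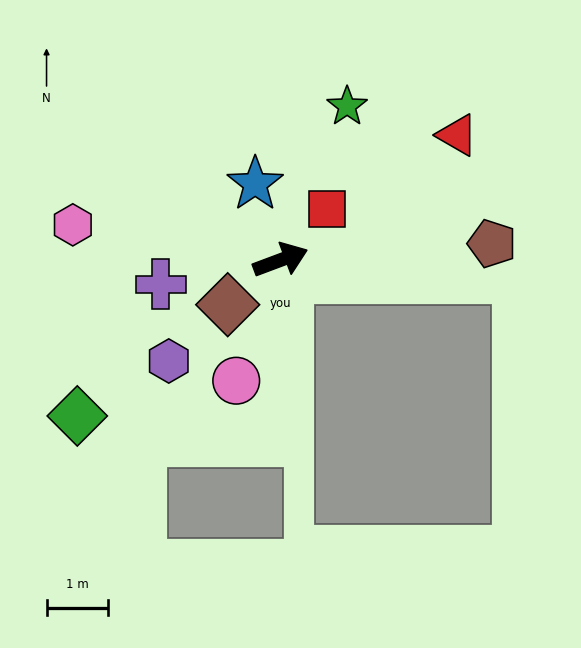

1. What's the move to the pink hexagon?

turn left 150°, forward 3.4 m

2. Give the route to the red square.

turn left 27°, forward 1.1 m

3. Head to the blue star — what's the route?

turn left 88°, forward 1.3 m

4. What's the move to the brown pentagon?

turn right 16°, forward 3.4 m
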